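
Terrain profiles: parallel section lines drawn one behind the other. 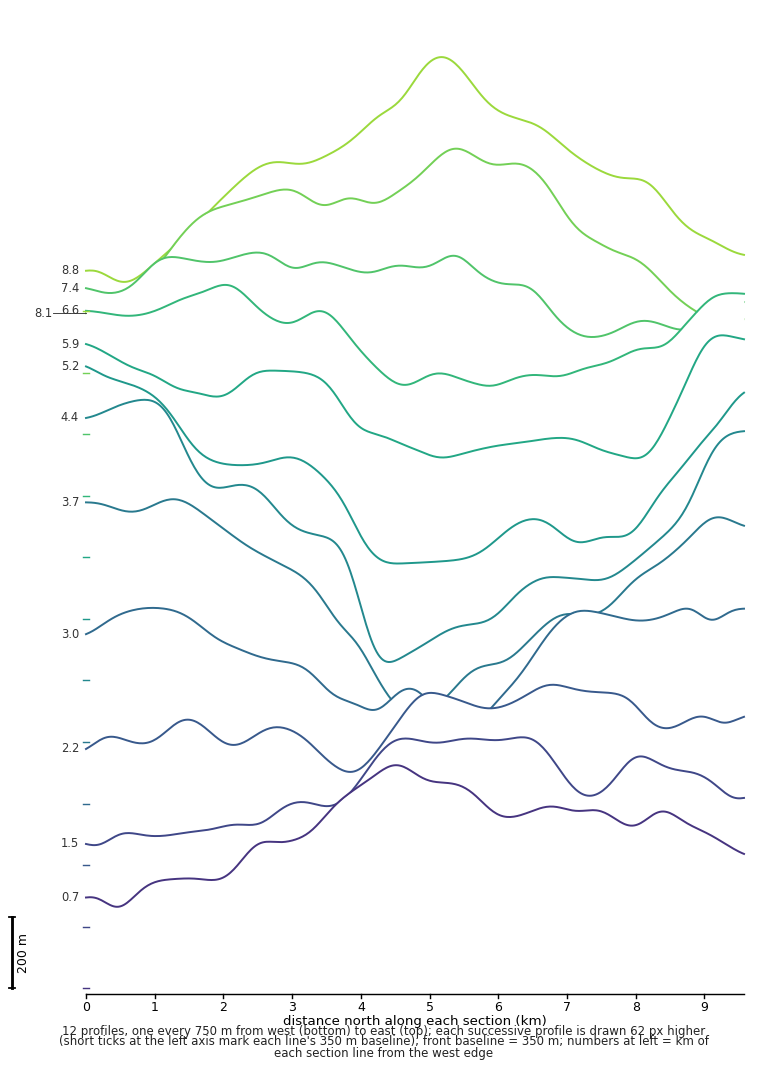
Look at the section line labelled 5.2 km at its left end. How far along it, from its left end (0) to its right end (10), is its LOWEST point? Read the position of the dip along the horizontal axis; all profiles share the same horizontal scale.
5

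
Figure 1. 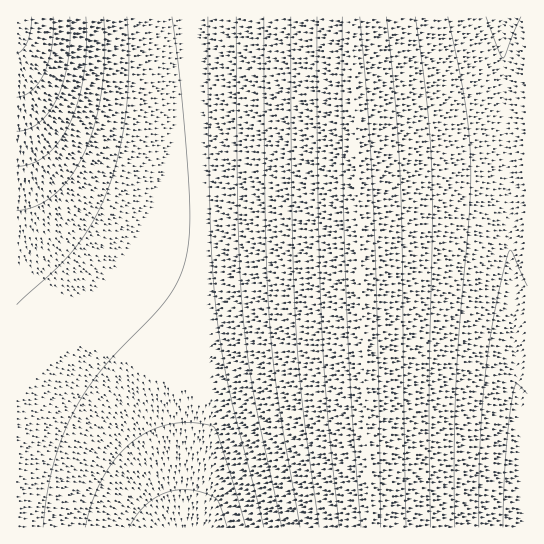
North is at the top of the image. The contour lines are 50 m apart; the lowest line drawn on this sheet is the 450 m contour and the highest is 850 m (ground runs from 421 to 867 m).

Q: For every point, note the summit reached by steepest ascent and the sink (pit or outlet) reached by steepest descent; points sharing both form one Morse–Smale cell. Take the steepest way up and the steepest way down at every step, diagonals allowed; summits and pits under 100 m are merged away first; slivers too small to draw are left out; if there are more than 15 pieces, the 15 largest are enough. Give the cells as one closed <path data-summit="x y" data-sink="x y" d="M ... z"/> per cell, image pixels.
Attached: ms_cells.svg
<path data-summit="17 17" data-sink="186 527" d="M197 16l-181 1 1 511 171-1 4-45 12-65 4-40-4-204-5-152z"/><path data-summit="361 278" data-sink="527 527" d="M527 16l-176 1 17 472 3 39 157-1z"/><path data-summit="361 278" data-sink="186 527" d="M350 16l-153 1 10 244 1 116-4 40-12 65-3 46 182-1-19-500z"/>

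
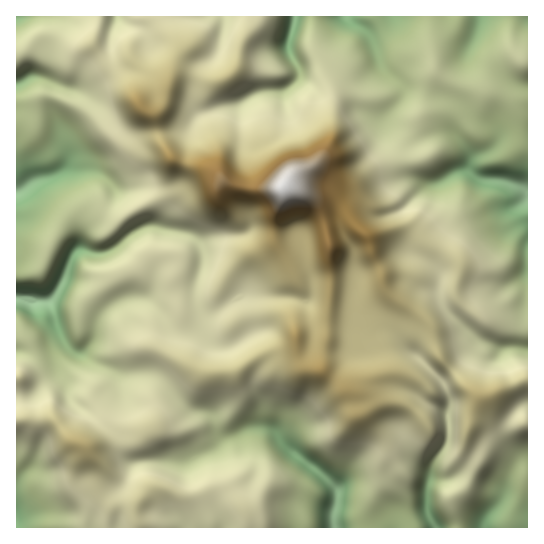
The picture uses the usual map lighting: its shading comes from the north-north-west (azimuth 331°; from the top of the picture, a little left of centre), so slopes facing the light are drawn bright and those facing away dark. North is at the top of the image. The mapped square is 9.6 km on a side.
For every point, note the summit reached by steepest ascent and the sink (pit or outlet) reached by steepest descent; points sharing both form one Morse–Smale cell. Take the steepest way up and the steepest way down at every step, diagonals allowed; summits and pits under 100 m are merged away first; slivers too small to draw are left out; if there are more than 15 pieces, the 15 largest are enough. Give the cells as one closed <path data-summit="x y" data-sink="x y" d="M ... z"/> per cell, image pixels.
<path data-summit="283 187" data-sink="527 193" d="M514 56l-11 4-11 9-9 22-34-8-10-6-5-6-19 58-15 29-6 5-21 6-16 11-11 4-15-1-22-12-8 1-13 9-5 8-2 14-5 11-3 24 28 51 0 10-6 18 0 14 2 22 8 14 16 2 0-16 6-18 0-16 4-25-2-52-6-28-13-18 13 8 16 4 29 30 4 16 9 19 4 17 5 6 29 19 10 10 8 29 29 33 13 9 7 0 42-17 0-317-6-1z"/><path data-summit="283 187" data-sink="29 299" d="M201 167l-10 1-17 21-35 18-17 12-8-2-15-8-13 0-13 6-10 10-11 17-9 25-10 6-17 2 0 75 15 1 8-3 8-4 8-7 3-8 11 19 14 7 8 6 28 14 31 0 16 10 23-20 13 7 31 0 28-17 32-7 3-3-1-28 6-18 0-10-28-51 2-19 6-16 2-14-28 0-18-2-15-6-4-6z"/><path data-summit="283 187" data-sink="334 527" d="M314 199l-2 0 7 7 6 17 4 19 2 27 0 25-4 25 0 16-6 18 0 16-16-2-6-10-2-11-2-1-2 3-32 7-28 17-31 0-13-7-7 4-15 17 22 22 22 7 8 18 6 6 26-11 18 0 5 3 19 21 29 21 13 13 2 7-5 22 1 12 33 1 1-19 14-27 6-36-7-15-17-18-3 0 13-10 21-2 17 7 12 10 6 9 40-2 10-30-13-8-26-29-7-15-4-18-10-10-31-21-5-9-2-12-9-19-4-16-29-30-16-4z"/><path data-summit="283 187" data-sink="294 17" d="M313 16l-60 0-2 11-7 10-5 13-3 17-9 10-6 3-15 0-27-5-5 1-5 5-8 25-9 8 4 7 4 20 11 18 39 10 9 6 3 6 15 6 42 2 6-2 9-12 20-10 7-7 11-21-1-39-12-36-7-13z"/><path data-summit="82 445" data-sink="334 527" d="M166 385l-10 12-1 24-4 8-18 11-39 8-9-1 14 20-2 19 4 8 10 10 26-1 13-15 17 1 15 7 13-1 18-7 12 0 20 21 2 19 86-1-1-12 5-22-2-7-13-13-29-21-19-21-5-3-18 0-26 11-6-6-8-18-22-7z"/><path data-summit="283 187" data-sink="17 191" d="M53 96l-13 1-5 22-19 2 1 154 16-2 10-6 9-25 11-17 10-10 13-6 13 0 15 8 8 2 17-12 35-18 17-21 8-2-28-7-6-10-8-6-16 4-10-2-14-9-26-24z"/><path data-summit="283 187" data-sink="345 17" d="M430 16l-117 1-1 32 7 13 12 36 1 39-11 21-16 13 8 1 18 11 15 1 11-4 16-11 18-5 9-6 15-29 1-8 7-12 5-23 5-9z"/><path data-summit="283 187" data-sink="29 299" d="M147 16l-48 0-4 21-5 8-15 2-18-8-18-2-13 14-9 2-1 66 19 0 5-22 13-1 38 16 26 24 14 9 10 2 12-4 8 1-5-23-4-7 9-8 3-5 7-31 9-17 0-4-11-13-18-13z"/><path data-summit="82 445" data-sink="29 299" d="M58 329l-2 6-9 9-16 7-15 0 0 67 35 1 22 22 16 7 44-8 18-11 4-8 0-20 10-16-15-10-31 0-28-14-8-6-14-7z"/><path data-summit="283 187" data-sink="435 527" d="M394 401l-21 2-13 10 3 0 17 18 7 15-6 36-14 27-2 16 2 3 90 0 0-7-5-24 13-10 14-28-2-9-10-12 2-12-40 1-6-9-12-10z"/><path data-summit="82 445" data-sink="17 518" d="M51 419l-35 0 0 108 121 1-2-18 2-7-26 1-10-10-4-8 2-19-6-10-11-13-9-3z"/><path data-summit="283 187" data-sink="483 527" d="M490 396l-11 1-12 37 1 7 11 12 0 6-14 28-13 10 5 30 70 1 1-105-15-4-15-12z"/><path data-summit="283 187" data-sink="294 17" d="M527 16l-96 0 0 35 4 22 8 7 12 5 28 6 5-14 7-12 18-9 9 5 6 0z"/><path data-summit="283 187" data-sink="527 193" d="M251 16l-102 0-1 3 21 17 11 13 0 4-9 17-2 9 10-4 27 5 15 0 6-3 9-10 5-25 10-15z"/><path data-summit="82 445" data-sink="29 299" d="M225 488l-12 0-23 8-8 0-20-8-12 0-14 17-1 9 2 13 109 1-1-19z"/>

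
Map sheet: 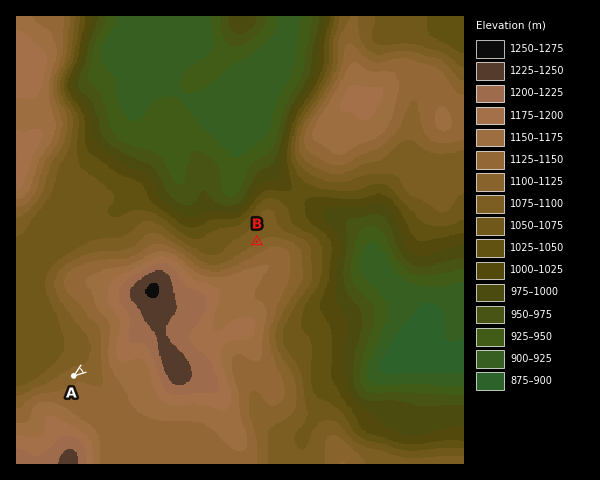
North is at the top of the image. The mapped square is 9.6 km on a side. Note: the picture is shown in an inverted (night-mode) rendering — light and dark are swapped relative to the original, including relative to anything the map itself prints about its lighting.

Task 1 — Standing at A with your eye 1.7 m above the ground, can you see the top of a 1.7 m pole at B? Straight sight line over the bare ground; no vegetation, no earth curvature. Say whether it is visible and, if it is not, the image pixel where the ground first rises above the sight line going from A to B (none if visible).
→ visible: false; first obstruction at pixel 97 359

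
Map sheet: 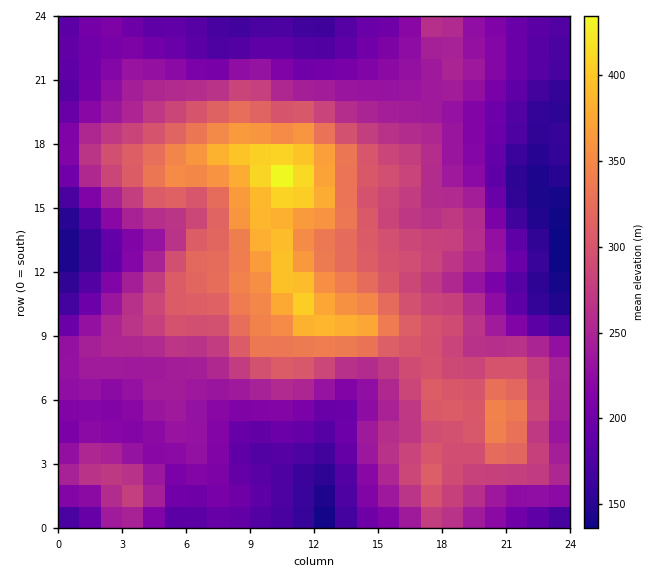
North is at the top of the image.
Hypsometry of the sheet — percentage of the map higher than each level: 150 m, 97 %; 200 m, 78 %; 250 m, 47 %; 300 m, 23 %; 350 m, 8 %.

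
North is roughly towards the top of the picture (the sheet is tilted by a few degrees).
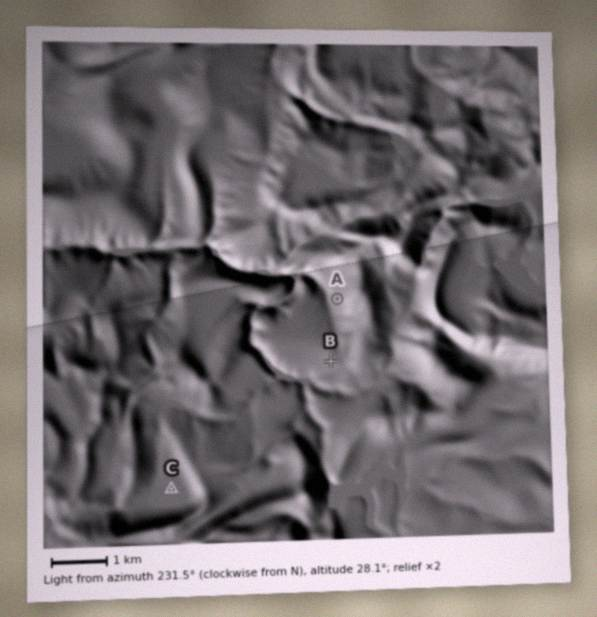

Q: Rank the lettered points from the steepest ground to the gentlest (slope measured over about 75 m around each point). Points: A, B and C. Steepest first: A B C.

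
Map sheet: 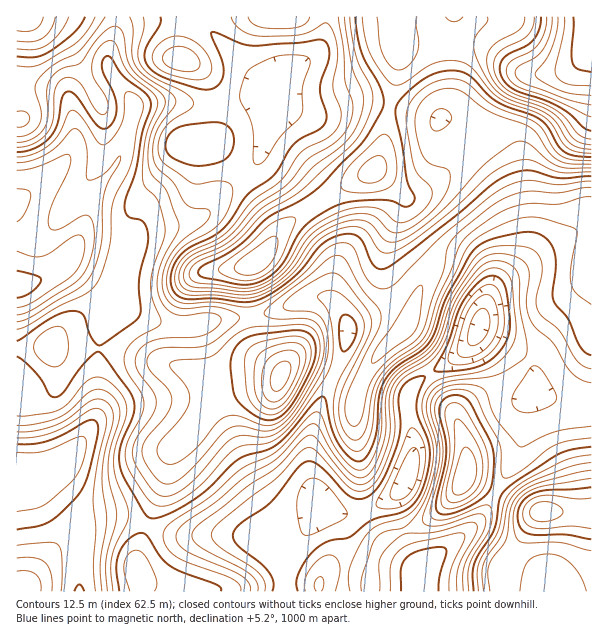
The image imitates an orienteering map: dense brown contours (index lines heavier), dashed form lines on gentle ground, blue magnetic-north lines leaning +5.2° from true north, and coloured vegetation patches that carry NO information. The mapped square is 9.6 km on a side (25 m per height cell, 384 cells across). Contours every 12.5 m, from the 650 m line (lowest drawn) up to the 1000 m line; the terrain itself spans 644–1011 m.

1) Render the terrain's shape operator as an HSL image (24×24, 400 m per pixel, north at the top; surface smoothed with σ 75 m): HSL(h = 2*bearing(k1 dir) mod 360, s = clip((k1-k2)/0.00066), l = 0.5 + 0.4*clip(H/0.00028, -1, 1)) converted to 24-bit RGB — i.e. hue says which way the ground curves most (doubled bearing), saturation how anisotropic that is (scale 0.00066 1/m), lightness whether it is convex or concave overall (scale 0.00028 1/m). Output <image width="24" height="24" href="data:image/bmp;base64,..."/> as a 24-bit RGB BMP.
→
<image width="24" height="24" href="data:image/bmp;base64,Qk32BgAAAAAAADYAAAAoAAAAGAAAABgAAAABABgAAAAAAMAGAAATCwAAEwsAAAAAAAAAAAAAuq25qoGgLSlyRD+G1deehK+ReJS1iZ7FpbXVw7TcjkDVIDKx5NrKNTSRx8mUpJl1REhyQ06GT0Kg2NGowsCMX2N1cXF5iYRznYB7smmCPzt9N2CP2dy9prWMWIpwaolZhIZOeko7f0FRQHh1m7hzh1GzvnF7v2xeWVpCJF03HHmA1am55IeOeFVKZGhKiYJShHx0oW+FhVeWPG53s8Bey3pBd2s0X2gxbG87a2hQeoVxa5aCS4NnimNdWZur3bDn4nD0zVw7AzAMDjgZ8Ulc1Hd2Xaeeb5qqeXtugG6Eo2eiclWDlIJXwWlStZB0aYdmXoVjWHtpX4xicIlsVFVmf1A5UJsQEmIiZhij/8zo4puWADs1P7Dc6N3uw7zudnPSdXtgWXpiZlSBqk6ioXBzqKOJwa6jl4yeeH6OZnN6aYxVU3lYWThemztL3+2bGHBJBiEtylt5+tjRPbvYAFdLosNZvlx4n3iieIFAUH0/L1pdYUiYxqS1p7Stt5qYp4mHe3CGj1uHsq1hOXZiOiFhu5h16/XRUoWZAxcwJ2k5//3MyIqkHD9cK24rgphSiZN2mKVudplOGls9HFparLOKtpqct4umxJKjnGCZh0N93bFuJo1QCRhJ1tSm5PDHYXWyCQAzLpdY5f/MqWqkW0OOW4aHZJBadoNYrJbN0ajJWIepEjs9S4oylqFKkYZdr391tV6yjTq98tjQgdRuAB8zwNmd9vjPL1Z9CgA9we7q5/LXf05yZVRocHZqfH9hfn1UelppuZ2Bt3KvMjaOW5KEh5lgcJNegZ5zdWeOWEid6dTR9dnWACs+IaGv/9/MUD8dATItNu1u2aa821bQmmeacHV7gGNtknNZbl2OpLiOfXKeSFGoZn22qLLGmbXJgIm4h1irXHynoci59dbbVFTXACIz+7fA/46+Hn4+ADwHDUAVnkKD0nedkmeDgFd/r4h7dmnTz7fAeG6WXnCNU5mWdKhsmIxUdHVMZVmRhLetcbSo0q6z6qzIBQwuUY839rjP9Nfrds6uBjIwGjIztFREtF5TX2Z4qLSWR1CAzZWtxX2zf22IY3VodTs+qVIUQUkNIysIT2UAJVADSW4g2k02XhVkO3o4fbVO4rup3q6XGCs8DRomgllUwKmYepKZeKNvN1IqQn41uF2EvW6KcWmDUyyQ8ojP55nDZUS/19Z1YbsgBTIIP2AjYzp1j6qAW6xZr6xr86mhYj6ECR4qO4xxorGKo4KXmYaCfIxkNH80LVFDvX9xnHt1JUx9daHb49b12cz/6NP49NfwZZLIJW99OVV4qJiBt7FoQn9M0p+N1Hi6HCFjL4FaTZBLg41vnqCQjnumq3x8J1ZZjaBXrJ13QmdvHpA0VaAvikp9yHOa873H4IisRDpgI0c9UnlM0pd5d5xJVoc5rk1QYkWbVqGnVod7X5RjdZhtZGWCu4WcUVifRYWPt6KEWV1xiJBXToAtIUgoXo5SzqSo9KXa5X3kTEqeMnFfmrd50Ky0a4ecaIRyY3uHaHiCZ3h7aJZhYXxdW3hmaI2PuYKaOnyLuoCckFiAjY9moaV2QHNgLpZLWYpRsmN93IjH2nvhkn26TcGKkr3Bv4vOqX2zamqLY214dWVzlopPWF46YoYuLnFBnG1ieKVWLElv1VqIlKZwlqF4aZJ4RpBiQGFRbYFbdnifsn7G3Lvcqsm1S4yOlluStnqeq3OrdmWRcU6Lw0tdglRBp8WIJp5oLVVgy7FrEDRKtXTC283PlJe3l5isaIOSSm17XJx6X4x0YF96vYB417uaUlqBVlN7noaUp36rkmuqXTeRyGK43LfT6eHqeYfGHRVV1t+eFmCGLpuWz76ao3J+oYF9lW+SX219XX5camVNSVpCnpxa4MSFd09cTlpkg3hfgUc+aDMgNCMaW4U+tcuTwbF2oz1uKiN8yevEXBpoKjAPhpIOlJQpdJtKfnhpcnF7aWh8g2SMaoZ4YHlP3q1bi3BPQlVJZUhLiyRbxkdkZ6O8b86uarRssJo8fk48NrRmZZ83fgd2uYjHlNG4kty6aK22bWR9cHxtX3l6WWuJqlqbj19qxsKMt4icalePQ017OlbM2eTyvcHxqJjUno+1pad3d6OHbLRiHzBJLGGlrtbZxdnhs5jHizp7iktKfHJHY3I+MFxCYj5uvLqSn7ydpYmphmqvXnm1OcnPcbuUmUyfu2uLrpCKsLa/kZSzqo6yQUidLHR7d6ZJnKo8gU9AlkqVr366rJXLoKzPNXzHLj2IwM2alaR4iXdxfnWGeomJWIJiUWQ/PzQ4rYJRva59"/>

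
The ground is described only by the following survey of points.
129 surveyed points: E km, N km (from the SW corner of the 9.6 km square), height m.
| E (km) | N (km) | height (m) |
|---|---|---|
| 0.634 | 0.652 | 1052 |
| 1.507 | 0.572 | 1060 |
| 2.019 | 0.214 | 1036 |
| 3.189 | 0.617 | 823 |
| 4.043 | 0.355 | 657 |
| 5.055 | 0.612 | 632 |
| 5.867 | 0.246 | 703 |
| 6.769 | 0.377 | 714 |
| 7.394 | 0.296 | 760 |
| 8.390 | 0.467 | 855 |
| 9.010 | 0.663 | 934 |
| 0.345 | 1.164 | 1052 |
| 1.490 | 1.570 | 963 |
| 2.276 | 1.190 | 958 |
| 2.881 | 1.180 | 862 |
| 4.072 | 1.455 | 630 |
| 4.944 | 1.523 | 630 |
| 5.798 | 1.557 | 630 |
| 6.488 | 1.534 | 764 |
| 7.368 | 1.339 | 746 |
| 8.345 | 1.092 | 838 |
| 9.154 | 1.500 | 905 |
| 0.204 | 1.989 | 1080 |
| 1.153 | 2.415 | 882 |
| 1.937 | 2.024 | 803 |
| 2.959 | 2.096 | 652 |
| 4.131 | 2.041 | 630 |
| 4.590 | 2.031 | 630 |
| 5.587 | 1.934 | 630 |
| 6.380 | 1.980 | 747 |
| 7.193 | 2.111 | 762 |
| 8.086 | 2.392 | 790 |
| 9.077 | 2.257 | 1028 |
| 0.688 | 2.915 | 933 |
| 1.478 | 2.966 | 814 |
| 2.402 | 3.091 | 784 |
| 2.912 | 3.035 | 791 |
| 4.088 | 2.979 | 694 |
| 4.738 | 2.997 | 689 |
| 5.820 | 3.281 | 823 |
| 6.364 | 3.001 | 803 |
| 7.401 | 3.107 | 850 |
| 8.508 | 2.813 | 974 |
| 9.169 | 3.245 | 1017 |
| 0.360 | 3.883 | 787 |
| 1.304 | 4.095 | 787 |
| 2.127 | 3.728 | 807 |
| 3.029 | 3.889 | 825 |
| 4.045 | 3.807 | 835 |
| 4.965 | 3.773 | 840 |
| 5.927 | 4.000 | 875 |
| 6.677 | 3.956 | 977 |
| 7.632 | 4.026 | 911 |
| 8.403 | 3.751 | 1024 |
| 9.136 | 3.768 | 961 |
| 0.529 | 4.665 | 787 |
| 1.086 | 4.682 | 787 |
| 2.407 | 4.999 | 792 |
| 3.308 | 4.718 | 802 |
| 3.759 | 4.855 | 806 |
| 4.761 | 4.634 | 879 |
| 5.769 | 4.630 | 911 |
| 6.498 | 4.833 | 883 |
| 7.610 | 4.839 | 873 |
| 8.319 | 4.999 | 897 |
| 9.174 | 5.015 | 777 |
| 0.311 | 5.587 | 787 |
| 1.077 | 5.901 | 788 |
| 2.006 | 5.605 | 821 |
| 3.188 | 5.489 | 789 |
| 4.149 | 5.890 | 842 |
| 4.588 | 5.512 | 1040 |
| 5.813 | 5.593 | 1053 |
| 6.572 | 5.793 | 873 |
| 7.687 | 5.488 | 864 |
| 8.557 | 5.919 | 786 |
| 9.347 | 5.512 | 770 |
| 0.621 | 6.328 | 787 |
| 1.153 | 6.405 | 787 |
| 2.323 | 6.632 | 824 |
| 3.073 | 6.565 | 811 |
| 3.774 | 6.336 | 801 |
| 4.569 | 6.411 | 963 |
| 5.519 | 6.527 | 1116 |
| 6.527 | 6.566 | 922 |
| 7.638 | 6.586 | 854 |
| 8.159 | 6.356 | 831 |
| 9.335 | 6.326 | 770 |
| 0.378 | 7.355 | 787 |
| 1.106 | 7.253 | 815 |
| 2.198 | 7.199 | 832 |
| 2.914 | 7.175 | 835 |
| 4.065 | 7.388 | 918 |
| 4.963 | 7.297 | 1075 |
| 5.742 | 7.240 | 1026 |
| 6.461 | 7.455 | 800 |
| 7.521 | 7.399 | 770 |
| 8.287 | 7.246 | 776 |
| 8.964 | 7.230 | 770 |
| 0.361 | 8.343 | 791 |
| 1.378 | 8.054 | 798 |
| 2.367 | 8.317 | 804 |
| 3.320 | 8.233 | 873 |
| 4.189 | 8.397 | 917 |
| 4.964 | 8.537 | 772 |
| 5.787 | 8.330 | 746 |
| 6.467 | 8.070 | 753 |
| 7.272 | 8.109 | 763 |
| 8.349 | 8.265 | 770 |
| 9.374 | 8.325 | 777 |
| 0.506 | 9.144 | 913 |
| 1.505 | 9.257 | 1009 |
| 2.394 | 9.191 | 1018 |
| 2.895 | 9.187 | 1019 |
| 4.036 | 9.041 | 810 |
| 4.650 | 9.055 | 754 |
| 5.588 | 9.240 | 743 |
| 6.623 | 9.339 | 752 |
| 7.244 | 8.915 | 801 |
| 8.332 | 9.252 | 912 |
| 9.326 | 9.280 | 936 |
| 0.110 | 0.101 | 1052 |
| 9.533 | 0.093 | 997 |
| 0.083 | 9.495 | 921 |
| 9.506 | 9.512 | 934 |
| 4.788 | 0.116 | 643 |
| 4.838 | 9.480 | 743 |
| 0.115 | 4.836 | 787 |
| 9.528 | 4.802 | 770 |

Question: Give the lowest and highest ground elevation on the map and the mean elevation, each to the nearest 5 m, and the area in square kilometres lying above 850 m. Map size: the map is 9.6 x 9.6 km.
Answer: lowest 620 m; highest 1125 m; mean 840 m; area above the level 35.7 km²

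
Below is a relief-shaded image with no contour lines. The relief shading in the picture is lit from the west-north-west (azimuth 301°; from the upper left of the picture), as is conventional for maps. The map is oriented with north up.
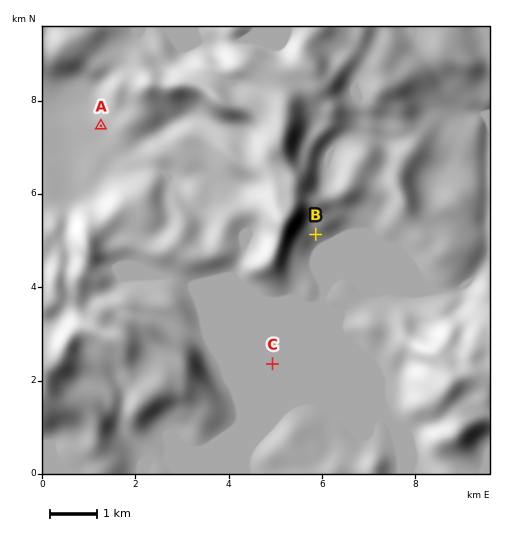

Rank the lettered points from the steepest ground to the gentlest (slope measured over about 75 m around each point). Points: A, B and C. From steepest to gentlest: B A C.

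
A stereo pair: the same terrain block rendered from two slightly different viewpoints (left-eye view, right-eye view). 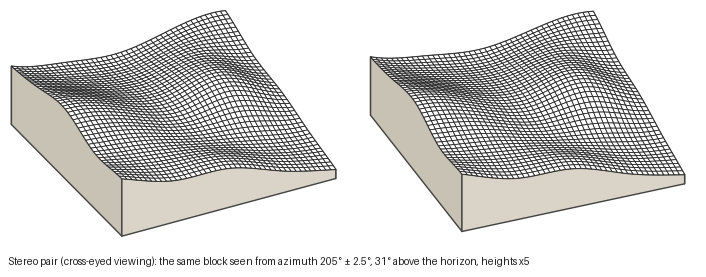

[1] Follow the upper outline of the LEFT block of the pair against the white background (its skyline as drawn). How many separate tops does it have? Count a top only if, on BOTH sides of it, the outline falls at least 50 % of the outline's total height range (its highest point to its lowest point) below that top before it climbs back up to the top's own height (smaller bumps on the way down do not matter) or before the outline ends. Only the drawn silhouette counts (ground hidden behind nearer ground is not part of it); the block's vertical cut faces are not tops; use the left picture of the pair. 0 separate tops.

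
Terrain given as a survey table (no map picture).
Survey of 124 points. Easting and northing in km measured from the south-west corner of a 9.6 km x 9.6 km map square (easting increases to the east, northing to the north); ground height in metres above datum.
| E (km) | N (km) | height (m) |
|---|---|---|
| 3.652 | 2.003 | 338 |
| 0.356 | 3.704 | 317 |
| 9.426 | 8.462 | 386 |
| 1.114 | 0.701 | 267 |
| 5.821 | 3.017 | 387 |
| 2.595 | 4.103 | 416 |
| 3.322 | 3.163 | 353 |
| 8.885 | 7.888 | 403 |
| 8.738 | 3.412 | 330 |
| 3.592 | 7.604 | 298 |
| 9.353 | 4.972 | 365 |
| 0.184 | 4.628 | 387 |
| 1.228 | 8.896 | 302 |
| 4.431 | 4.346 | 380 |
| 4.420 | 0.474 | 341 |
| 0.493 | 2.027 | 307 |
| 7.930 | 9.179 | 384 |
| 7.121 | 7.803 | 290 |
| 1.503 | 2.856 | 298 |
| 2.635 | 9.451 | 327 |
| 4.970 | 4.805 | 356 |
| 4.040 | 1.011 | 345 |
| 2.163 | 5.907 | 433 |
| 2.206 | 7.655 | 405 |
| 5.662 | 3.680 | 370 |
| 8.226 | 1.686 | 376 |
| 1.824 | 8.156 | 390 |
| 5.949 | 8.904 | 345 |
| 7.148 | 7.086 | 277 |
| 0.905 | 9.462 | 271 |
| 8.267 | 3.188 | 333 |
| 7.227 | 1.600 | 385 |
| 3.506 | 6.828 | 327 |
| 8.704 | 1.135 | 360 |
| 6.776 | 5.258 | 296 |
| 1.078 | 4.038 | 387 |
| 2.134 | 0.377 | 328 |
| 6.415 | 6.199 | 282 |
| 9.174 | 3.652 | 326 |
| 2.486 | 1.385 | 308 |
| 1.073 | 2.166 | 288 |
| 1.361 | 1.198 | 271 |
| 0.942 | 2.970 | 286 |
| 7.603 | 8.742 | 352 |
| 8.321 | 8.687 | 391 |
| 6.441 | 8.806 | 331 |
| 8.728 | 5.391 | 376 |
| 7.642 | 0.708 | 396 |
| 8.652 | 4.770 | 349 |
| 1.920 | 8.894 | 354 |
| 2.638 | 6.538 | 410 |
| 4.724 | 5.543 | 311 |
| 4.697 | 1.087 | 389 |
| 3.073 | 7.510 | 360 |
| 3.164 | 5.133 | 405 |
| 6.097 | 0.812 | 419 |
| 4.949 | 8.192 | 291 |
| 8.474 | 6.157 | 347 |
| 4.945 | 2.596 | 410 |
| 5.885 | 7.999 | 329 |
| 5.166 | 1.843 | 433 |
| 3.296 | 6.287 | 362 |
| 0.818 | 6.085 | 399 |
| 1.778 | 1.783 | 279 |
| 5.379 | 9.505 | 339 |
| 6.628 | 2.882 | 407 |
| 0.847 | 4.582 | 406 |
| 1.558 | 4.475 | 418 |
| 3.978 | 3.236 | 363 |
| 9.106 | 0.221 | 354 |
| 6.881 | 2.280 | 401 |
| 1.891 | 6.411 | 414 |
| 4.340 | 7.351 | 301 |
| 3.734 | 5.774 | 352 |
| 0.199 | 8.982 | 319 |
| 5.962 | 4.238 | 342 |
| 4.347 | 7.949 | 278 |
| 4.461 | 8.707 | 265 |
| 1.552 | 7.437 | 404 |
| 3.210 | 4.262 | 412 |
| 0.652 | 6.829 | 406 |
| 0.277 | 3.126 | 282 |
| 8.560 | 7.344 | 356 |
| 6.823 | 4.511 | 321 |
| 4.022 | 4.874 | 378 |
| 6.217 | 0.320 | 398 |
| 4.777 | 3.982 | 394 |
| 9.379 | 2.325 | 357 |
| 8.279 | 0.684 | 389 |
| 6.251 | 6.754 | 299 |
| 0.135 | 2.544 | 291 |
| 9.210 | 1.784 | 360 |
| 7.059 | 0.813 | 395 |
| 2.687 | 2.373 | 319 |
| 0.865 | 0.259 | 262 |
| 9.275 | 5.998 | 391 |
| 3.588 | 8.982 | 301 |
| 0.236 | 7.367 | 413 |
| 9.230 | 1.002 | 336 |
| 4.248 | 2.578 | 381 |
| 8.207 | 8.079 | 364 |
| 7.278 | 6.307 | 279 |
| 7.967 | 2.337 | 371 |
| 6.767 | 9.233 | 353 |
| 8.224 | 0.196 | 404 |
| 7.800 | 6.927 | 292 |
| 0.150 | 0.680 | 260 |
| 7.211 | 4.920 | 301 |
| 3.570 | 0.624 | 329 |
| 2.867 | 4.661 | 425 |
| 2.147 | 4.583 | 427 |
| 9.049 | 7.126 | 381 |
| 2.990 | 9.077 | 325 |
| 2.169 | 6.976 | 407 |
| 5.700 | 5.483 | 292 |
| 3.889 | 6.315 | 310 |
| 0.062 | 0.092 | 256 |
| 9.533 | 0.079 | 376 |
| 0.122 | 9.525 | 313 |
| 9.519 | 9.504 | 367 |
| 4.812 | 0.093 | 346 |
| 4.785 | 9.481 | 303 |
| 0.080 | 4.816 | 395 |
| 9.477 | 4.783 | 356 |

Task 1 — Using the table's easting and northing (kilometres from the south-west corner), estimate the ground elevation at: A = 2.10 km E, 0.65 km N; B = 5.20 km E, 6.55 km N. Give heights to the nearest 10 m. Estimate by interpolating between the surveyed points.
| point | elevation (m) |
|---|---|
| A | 320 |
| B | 290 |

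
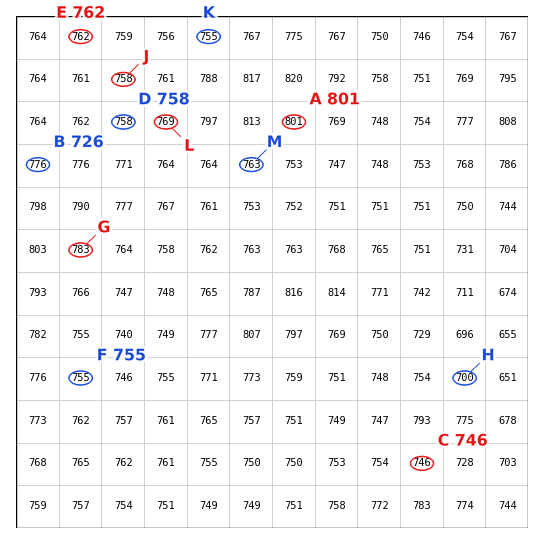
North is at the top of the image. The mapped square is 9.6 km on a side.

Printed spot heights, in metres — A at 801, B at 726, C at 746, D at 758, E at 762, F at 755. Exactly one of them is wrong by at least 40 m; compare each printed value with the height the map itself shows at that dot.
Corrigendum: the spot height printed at B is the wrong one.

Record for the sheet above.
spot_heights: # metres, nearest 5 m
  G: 785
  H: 700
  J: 760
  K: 755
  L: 770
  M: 765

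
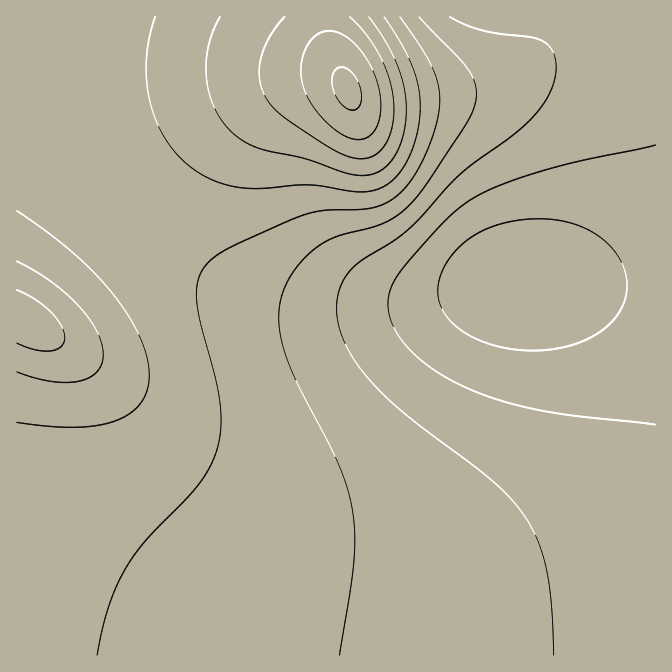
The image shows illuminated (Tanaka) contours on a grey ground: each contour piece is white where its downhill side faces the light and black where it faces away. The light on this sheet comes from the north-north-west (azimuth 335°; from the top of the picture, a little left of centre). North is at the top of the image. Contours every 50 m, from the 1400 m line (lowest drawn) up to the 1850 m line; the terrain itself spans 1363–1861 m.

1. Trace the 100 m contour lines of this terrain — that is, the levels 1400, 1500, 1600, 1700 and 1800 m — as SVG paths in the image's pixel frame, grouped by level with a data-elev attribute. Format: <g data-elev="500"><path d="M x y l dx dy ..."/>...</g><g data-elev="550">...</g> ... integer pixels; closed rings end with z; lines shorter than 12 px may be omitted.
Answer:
<g data-elev="1400"><path d="M522 350l-24-3-20-7-17-10-13-11-8-14-2-13 2-15 7-15 11-14 16-12 18-9 20-6 23-2 22 1 20 5 18 8 10 8 9 9 6 10 5 10 2 12 0 10-3 10-5 10-14 16-24 14-27 7z"/></g><g data-elev="1500"><path d="M554 655l-2-48-5-35-8-28-13-26-14-18-19-18-83-64-33-30-15-17-12-18-8-16-4-17-1-13 1-14 5-11 7-12 12-10 28-17 15-11 15-14 40-44 65-49 16-18 11-20 4-14 0-13-4-10-7-7-13-6-50-7-17-5-15-8"/></g><g data-elev="1600"><path d="M97 655l12-48 7-20 10-19 20-28 53-55 11-18 7-19 4-23-1-25-5-25-15-53-3-22 1-18 5-14 10-10 15-10 72-32 24-6 43-1 18-6 11-6 10-10 9-13 9-16 8-21 6-19 2-15-1-15-4-15-7-15-28-41"/></g><g data-elev="1700"><path d="M17 372l33 9 15 2 13-2 10-3 9-6 4-7 2-10-1-12-5-11-8-14-11-12-28-25-33-20"/><path d="M220 17l-7 13-4 15-3 15 0 15 2 15 5 13 6 12 8 12 15 13 16 8 44 10 43 15 17 3 8-1 8-3 7-5 7-7 10-20 4-25-1-25-7-23-12-25-17-25"/></g><g data-elev="1800"><path d="M351 138l9 2 7-2 5-5 5-6 4-19-3-23-10-23-13-18-8-7-9-4-8-2-6 1-12 6-8 14-3 16 2 17 6 15 12 17 16 14z"/></g>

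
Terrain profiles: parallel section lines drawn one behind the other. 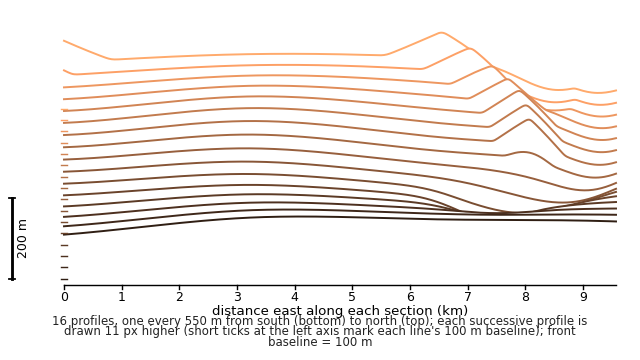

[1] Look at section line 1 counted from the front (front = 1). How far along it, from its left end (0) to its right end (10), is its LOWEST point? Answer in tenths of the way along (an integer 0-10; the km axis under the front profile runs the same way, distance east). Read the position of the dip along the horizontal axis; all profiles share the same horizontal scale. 0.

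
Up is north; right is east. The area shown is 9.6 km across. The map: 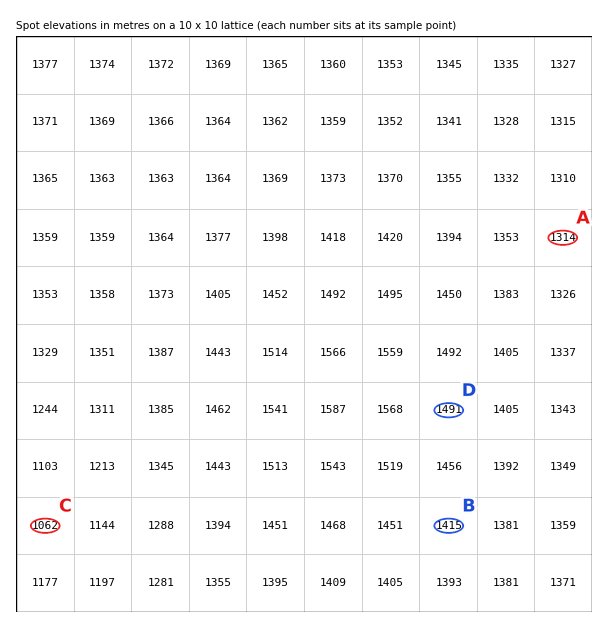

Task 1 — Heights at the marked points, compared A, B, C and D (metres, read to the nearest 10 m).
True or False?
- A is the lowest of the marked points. False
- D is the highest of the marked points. True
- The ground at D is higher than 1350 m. True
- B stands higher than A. True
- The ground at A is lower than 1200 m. False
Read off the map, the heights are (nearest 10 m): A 1310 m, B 1420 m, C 1060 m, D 1490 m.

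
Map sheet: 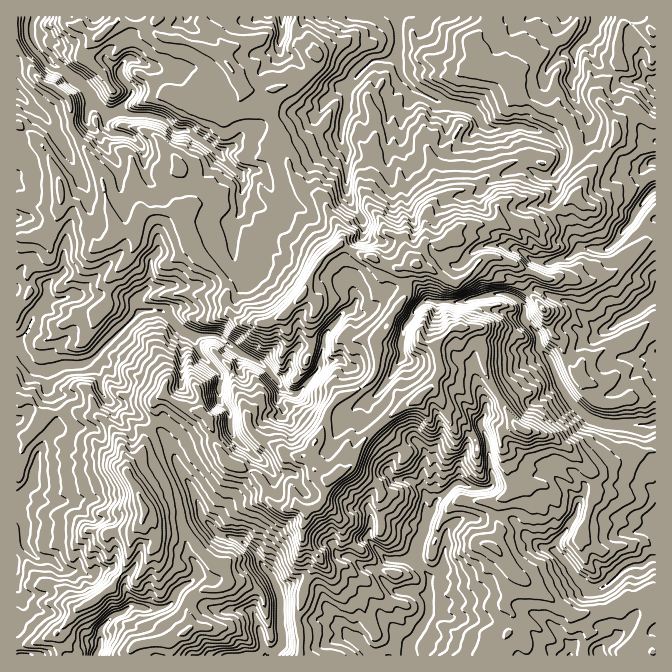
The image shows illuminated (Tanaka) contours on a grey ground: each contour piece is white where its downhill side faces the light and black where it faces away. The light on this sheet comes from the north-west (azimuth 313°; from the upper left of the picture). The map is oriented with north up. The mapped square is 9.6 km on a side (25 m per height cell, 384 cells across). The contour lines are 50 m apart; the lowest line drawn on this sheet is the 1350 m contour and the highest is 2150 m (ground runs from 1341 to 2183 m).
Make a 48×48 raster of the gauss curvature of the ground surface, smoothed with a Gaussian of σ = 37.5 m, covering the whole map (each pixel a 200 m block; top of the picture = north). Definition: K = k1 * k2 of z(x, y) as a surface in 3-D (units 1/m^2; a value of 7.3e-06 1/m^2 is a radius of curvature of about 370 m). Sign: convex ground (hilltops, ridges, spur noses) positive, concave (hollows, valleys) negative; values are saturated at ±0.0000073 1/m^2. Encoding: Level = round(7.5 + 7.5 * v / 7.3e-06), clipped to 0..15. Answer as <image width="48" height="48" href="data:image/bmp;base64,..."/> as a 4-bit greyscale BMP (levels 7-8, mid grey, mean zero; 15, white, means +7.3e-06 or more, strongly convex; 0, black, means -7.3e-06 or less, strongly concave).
<image width="48" height="48" href="data:image/bmp;base64,Qk32BAAAAAAAAHYAAAAoAAAAMAAAADAAAAABAAQAAAAAAIAEAAATCwAAEwsAABAAAAAAAAAAAAAAABEREQAiIiIAMzMzAERERABVVVUAZmZmAHd3dwCIiIgAmZmZAKqqqgC7u7sAzMzMAN3d3QDu7u4A////ABtzmXvHiHiNVxOld4hWZ3d3eHiHd24/TYfJdqaIeJaJepyXeIqqd3h3iIh4hlhpZneDZnd3d3eYtXZ0l4aHh3eJd3d4iHd3d4a4mYipV2Z5PdeKeXdobVh3eIeHd2ZYeGaGeT0WqHSIllaLeHd3iGd4eGd3d7uJaJmGm5m7h3dnqHhRhmeXeFiIeHiHd3V3e5dqhXBFhql6Vtl2VGeA9ySneHeJdolnhjiXmKi5p3do04eJ2ciadX5Jh4dpmYmnd4iGZqZ3iFhnimePW4CNeHq4yXdaO6Z4l5d4ePB6Z2aXhod0iXkveHRYhZSYd7d5d2iHWYmIl3h3d4inY2lwd5dolUmJh0iHh3d3hsd5h4iHdbapd7a8iYWfRYd3h9d3mEl3d3lqeHd3mDaXc4hGpmYYXhh4lWZ4d7iId3i4eHh3gqdKipcuKHiK2UZ3eXZ3d3iHd2l3eId8tsd3eHuaq5ZplWeHllh3eHp4d1l4dneHhmdmh4Z3PAd49PhoeWd3d4dYeMaWd4gkWFd3x4dXf4eYBUj5R1h3iIiIeUWFOIjoiXyndYd1ipuY5FuXh5h3d5RlhnlYmXlguoGFdod3ZVaGe1bWeWqnh4mnl7woo3B/p+JbhraGecV4eBWzdod4lYdmvDqGj3+Vmq/1i3Z1l3OHVoeJiZeHh4iGd3jHZ1Z9C2oIhnxpZ4iHZpl3aImIeXZ2ZGd3eGb2lY0vcKh4Z3SneHhok5V3d2p3y4iJl2KTmIk5CraE2ImHhIioqGd4iFiKd3homGZ7t/aFR9d7dvVPnnQnCnbHd4eXd6hWVXtZGJLp52d4FeaKZkl/ZXd5i1eEp4iTqWhnh5gblYiHypsMc/SfdneJhYtup1OJileXiXiLZ3Z3gjfdeZYGh3h3h2OHN3h2WHhzeId3SHh3g2R2Z4cKxXd3eXfFiYiZmHmHeIeXp5fxateXp296eZdXh3h4i4h5l3iIeHd3ZnDFdjeIZ2eJo2inhpaIh3hoh3d3eIeHa+1tKKW4d3l7l3d7h2hnd4d3ZneHd4iHl0r2mEl6knTIZodndYZ5V4eId4eIeHd4gZCIl8h4eoh4CI9mqoiJaGh3eHh4dYd3eadYiXZqiJmaiohndniKiIeHd3eIipd3iKl4h3Z5VIZ6WIiXWHh4Z5d1l4hIhFd3d2dnl4d3h4dqd3Z3e3hYh3jUWIpq2XeHd4Vnd3Z4d4Z5iGZJanqYWFidZYhoR4eHd5p3h4hHh3iHd3iJd4dnOQw/pcVph3eHOWp4eIp/RliXhniKiJaHX5YlqZd3d3WHmZZoh7dKaLdoeXo1ZXeJ1hcMlnh4d4d2mmeolllnl4hndluIuYepV2+FeHh4d3iIdKaWZ2iIdnd3eIeGeU5yqI+pd3eIiIeGaGh7domYiHh5fHYoZifG1XKWd3iIh3h2mHiGd6d4h3iHZaiLrVh2c4lWh3d3d2aIxmeHdoeHeIh4S0Z3ZZeIc8Z3iId3d/qYl3p4aIh6h3eIaomHboZ+xqkUqGl3eIVip6hndoaYZnh4h6aZRQ=="/>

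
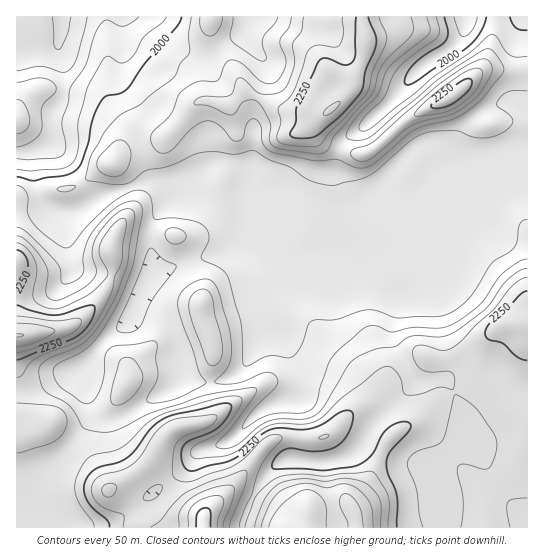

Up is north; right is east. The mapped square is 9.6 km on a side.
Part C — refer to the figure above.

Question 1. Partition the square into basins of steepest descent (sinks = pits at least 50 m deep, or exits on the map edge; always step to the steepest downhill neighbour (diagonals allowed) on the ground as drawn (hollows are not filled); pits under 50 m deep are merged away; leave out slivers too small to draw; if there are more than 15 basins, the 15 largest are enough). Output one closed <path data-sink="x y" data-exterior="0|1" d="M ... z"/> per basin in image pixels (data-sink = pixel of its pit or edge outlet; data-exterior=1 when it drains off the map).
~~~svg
<path data-sink="62 17" data-exterior="1" d="M210 16l-194 1 0 510 511 1 1-458-46 1-33 28-40 20-38 32-9 4-11-2-22-6-10-8-4-6 0-10 7-8-5 0-8-4-14 1-13-3-37-18-12-22-21-32z"/><path data-sink="466 17" data-exterior="1" d="M527 16l-164 0 0 10 4 19-4 16-15 32-33 30 1 12 13 12 33 8 19-11 32-28 44-23 22-21 7-3 41 0z"/><path data-sink="251 17" data-exterior="1" d="M362 16l-151 0 0 15 5 14 17 24 12 22 37 18 13 3 14-1 8 4 6 0 25-22 15-32 4-20z"/>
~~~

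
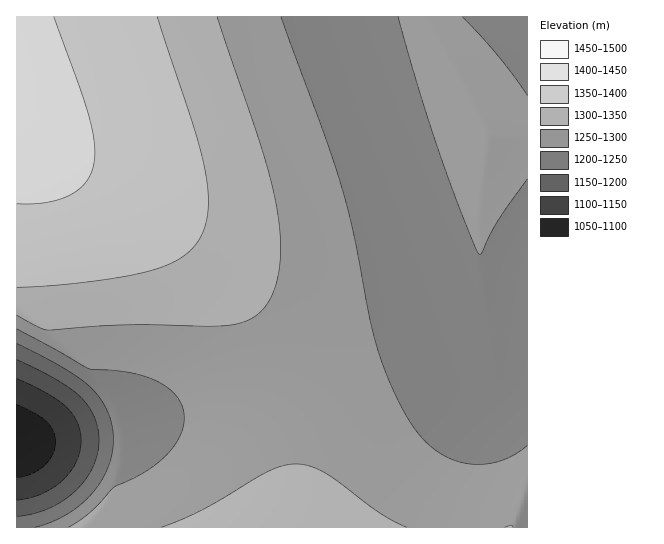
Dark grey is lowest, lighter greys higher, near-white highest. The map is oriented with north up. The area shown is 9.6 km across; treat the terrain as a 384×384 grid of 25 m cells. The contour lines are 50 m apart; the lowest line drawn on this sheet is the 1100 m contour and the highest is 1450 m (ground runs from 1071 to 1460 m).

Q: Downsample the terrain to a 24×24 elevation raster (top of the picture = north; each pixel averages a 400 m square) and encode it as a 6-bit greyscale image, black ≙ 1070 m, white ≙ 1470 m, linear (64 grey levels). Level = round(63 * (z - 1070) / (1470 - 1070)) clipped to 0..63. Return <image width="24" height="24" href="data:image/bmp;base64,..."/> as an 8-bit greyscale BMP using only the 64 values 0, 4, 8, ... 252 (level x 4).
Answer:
<image width="24" height="24" href="data:image/bmp;base64,Qk12BgAAAAAAADYEAAAoAAAAGAAAABgAAAABAAgAAAAAAEACAAATCwAAEwsAAAABAAAAAAAAAAAAAAEBAQACAgIAAwMDAAQEBAAFBQUABgYGAAcHBwAICAgACQkJAAoKCgALCwsADAwMAA0NDQAODg4ADw8PABAQEAAREREAEhISABMTEwAUFBQAFRUVABYWFgAXFxcAGBgYABkZGQAaGhoAGxsbABwcHAAdHR0AHh4eAB8fHwAgICAAISEhACIiIgAjIyMAJCQkACUlJQAmJiYAJycnACgoKAApKSkAKioqACsrKwAsLCwALS0tAC4uLgAvLy8AMDAwADExMQAyMjIAMzMzADQ0NAA1NTUANjY2ADc3NwA4ODgAOTk5ADo6OgA7OzsAPDw8AD09PQA+Pj4APz8/AEBAQABBQUEAQkJCAENDQwBEREQARUVFAEZGRgBHR0cASEhIAElJSQBKSkoAS0tLAExMTABNTU0ATk5OAE9PTwBQUFAAUVFRAFJSUgBTU1MAVFRUAFVVVQBWVlYAV1dXAFhYWABZWVkAWlpaAFtbWwBcXFwAXV1dAF5eXgBfX18AYGBgAGFhYQBiYmIAY2NjAGRkZABlZWUAZmZmAGdnZwBoaGgAaWlpAGpqagBra2sAbGxsAG1tbQBubm4Ab29vAHBwcABxcXEAcnJyAHNzcwB0dHQAdXV1AHZ2dgB3d3cAeHh4AHl5eQB6enoAe3t7AHx8fAB9fX0Afn5+AH9/fwCAgIAAgYGBAIKCggCDg4MAhISEAIWFhQCGhoYAh4eHAIiIiACJiYkAioqKAIuLiwCMjIwAjY2NAI6OjgCPj48AkJCQAJGRkQCSkpIAk5OTAJSUlACVlZUAlpaWAJeXlwCYmJgAmZmZAJqamgCbm5sAnJycAJ2dnQCenp4An5+fAKCgoAChoaEAoqKiAKOjowCkpKQApaWlAKampgCnp6cAqKioAKmpqQCqqqoAq6urAKysrACtra0Arq6uAK+vrwCwsLAAsbGxALKysgCzs7MAtLS0ALW1tQC2trYAt7e3ALi4uAC5ubkAurq6ALu7uwC8vLwAvb29AL6+vgC/v78AwMDAAMHBwQDCwsIAw8PDAMTExADFxcUAxsbGAMfHxwDIyMgAycnJAMrKygDLy8sAzMzMAM3NzQDOzs4Az8/PANDQ0ADR0dEA0tLSANPT0wDU1NQA1dXVANbW1gDX19cA2NjYANnZ2QDa2toA29vbANzc3ADd3d0A3t7eAN/f3wDg4OAA4eHhAOLi4gDj4+MA5OTkAOXl5QDm5uYA5+fnAOjo6ADp6ekA6urqAOvr6wDs7OwA7e3tAO7u7gDv7+8A8PDwAPHx8QDy8vIA8/PzAPT09AD19fUA9vb2APf39wD4+PgA+fn5APr6+gD7+/sA/Pz8AP39/QD+/v4A////AFhkfJikqKywtLS4vLy8uLi0sKyoqKisqDA8VHSUnKCkqLC0tLi4tLSwqKSgoKCgpBQgNFiAkJScoKissLS0sKyopKCYmJSYmAQQJEhwiIyUnKCorKywrKiknJiUkIyMkAQQJERwhIiQmJykqKisqKSgmJSMiIiIjBQgNFR4hIiQlJygpKiopKCclJCIhISEiCg4UHCIiIyUmJygpKikpJyYkIyIhISEiExgeJCUlJicoKCkqKikoJyUkIiEhISEiHSQoKCgoKSkqKioqKikoJiUjIiEhISIiKS0tLCwsLCwsLCwrKykoJiQjIiEhIiIiMTExMDAwLy8vLi0sKykoJiQjIiEhIiMiNTQ0NDMzMjIxMC8tLCooJiQiIiEiIyMiNzc3NzY2NTQzMTAuLConJSQiIiIiJCMiOjk5OTg4NzU0MjAuLCknJSMiIiIjJCQjOzs7Ojo5ODY1MzEuLCknJSMiIiIjJSQjPDw8Ozs6ODc1MzAuKygmJCMiIiMkJiYkPT08PDs6OTc1MzAtKiglJCIiIiMlJyclPT09PDs6ODc0Mi8sKiclIyIiIiQmKCgmPT09PDs6ODY0MS4rKSYkIyIiIyQmKSknPT08PDs5ODUzMC0rKCUkIiIiIyUnKSgmPT08Ozo5NzUyLywqJyUjIiIiJCUoKSclPT08Ozo4NjQxLispJiQiIiIjJCYoJyUkPTw8Ozk3NTMwLSooJSMiISIjJScnJiQjPTw7Ojk3NTIvLCknJCMiISIjJScmJCMiA=="/>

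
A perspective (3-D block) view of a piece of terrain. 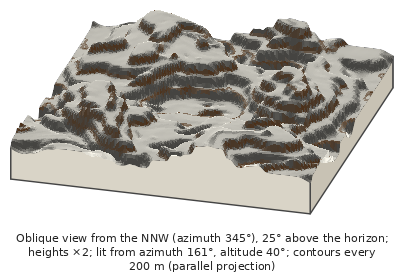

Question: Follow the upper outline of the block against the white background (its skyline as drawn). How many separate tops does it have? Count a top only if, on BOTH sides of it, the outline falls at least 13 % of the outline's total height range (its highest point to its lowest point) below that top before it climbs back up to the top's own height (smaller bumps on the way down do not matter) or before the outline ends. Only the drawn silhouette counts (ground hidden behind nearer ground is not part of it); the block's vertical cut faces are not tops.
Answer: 2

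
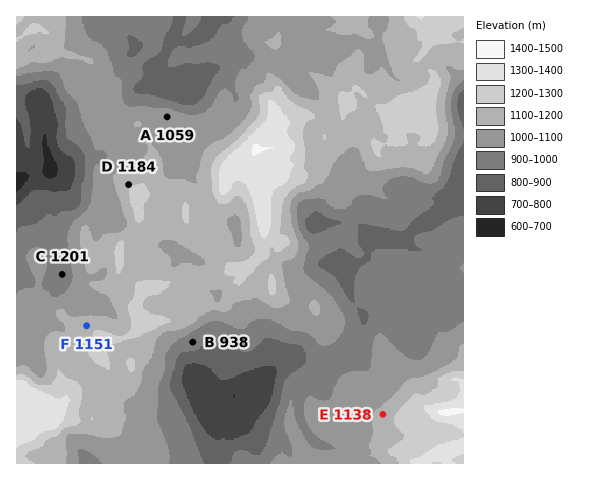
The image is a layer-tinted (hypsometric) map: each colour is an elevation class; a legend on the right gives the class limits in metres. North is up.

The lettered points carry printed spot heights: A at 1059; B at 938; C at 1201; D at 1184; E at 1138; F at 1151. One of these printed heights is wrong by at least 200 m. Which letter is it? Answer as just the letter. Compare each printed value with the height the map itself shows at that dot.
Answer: C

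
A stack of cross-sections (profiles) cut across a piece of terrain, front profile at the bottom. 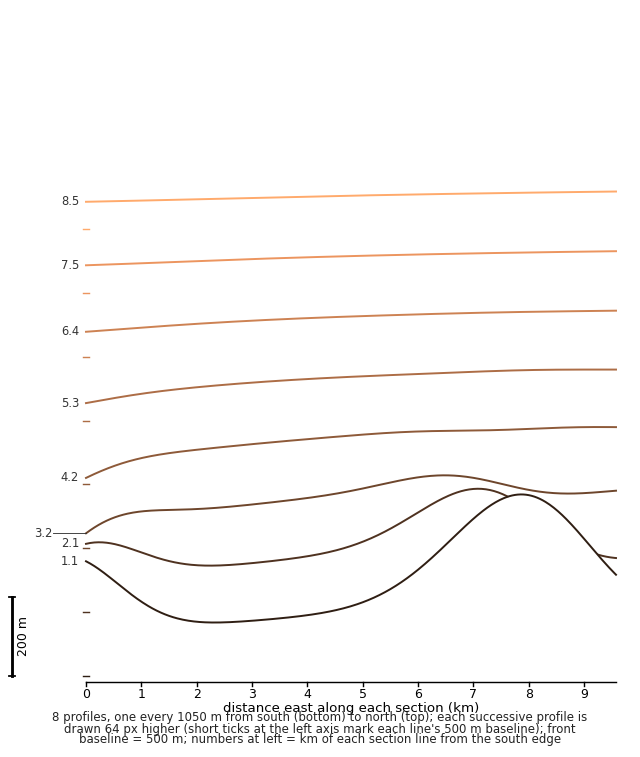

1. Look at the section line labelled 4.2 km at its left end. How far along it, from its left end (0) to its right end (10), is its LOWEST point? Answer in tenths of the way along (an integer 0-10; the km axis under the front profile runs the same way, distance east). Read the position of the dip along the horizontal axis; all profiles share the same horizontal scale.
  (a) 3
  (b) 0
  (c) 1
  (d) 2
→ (b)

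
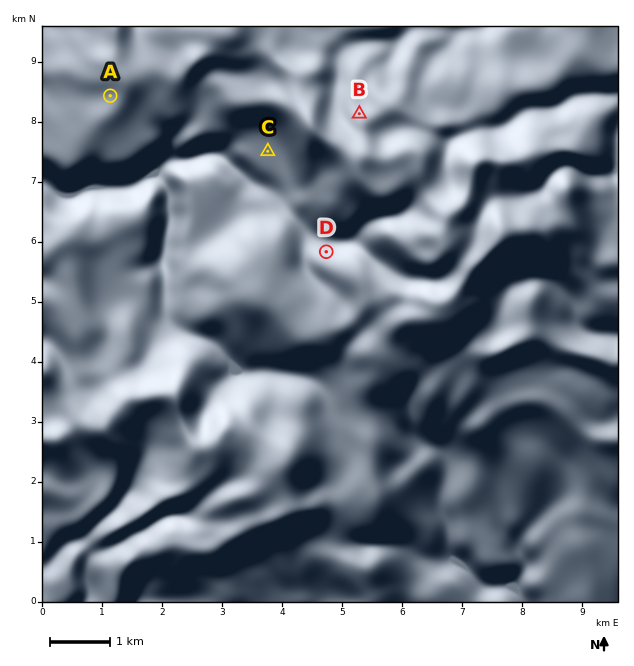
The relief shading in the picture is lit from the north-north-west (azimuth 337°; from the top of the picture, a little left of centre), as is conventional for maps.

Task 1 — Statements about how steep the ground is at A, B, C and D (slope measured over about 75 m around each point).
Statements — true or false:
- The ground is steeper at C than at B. false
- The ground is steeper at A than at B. false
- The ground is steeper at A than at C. true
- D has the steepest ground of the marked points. true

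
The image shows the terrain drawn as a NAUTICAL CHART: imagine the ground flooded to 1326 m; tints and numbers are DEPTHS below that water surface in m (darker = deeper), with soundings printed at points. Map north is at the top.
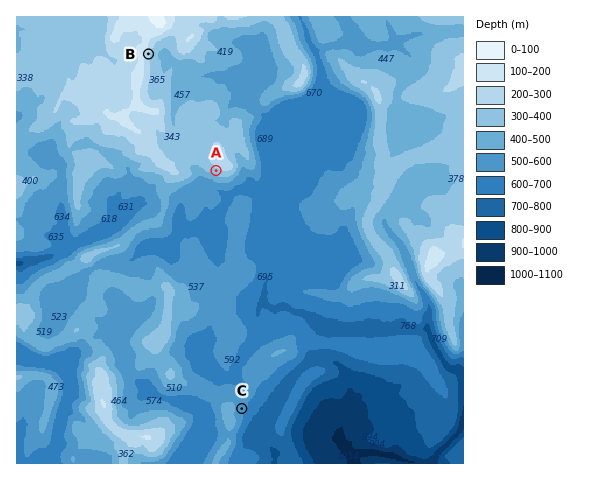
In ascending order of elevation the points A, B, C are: C A B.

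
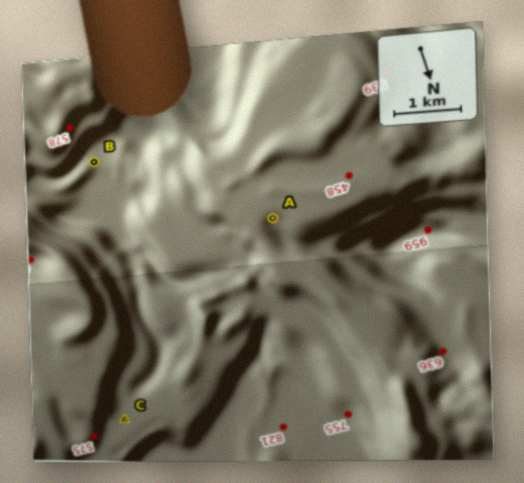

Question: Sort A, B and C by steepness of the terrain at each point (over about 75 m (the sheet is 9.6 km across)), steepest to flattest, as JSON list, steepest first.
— ["A", "B", "C"]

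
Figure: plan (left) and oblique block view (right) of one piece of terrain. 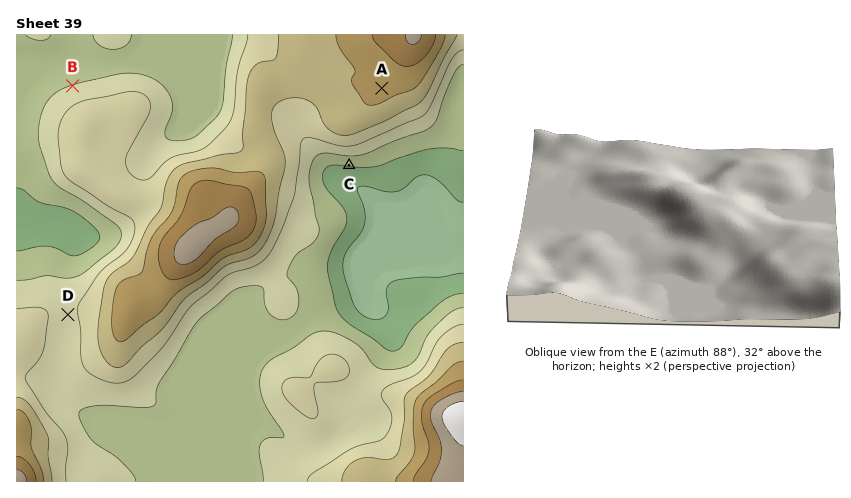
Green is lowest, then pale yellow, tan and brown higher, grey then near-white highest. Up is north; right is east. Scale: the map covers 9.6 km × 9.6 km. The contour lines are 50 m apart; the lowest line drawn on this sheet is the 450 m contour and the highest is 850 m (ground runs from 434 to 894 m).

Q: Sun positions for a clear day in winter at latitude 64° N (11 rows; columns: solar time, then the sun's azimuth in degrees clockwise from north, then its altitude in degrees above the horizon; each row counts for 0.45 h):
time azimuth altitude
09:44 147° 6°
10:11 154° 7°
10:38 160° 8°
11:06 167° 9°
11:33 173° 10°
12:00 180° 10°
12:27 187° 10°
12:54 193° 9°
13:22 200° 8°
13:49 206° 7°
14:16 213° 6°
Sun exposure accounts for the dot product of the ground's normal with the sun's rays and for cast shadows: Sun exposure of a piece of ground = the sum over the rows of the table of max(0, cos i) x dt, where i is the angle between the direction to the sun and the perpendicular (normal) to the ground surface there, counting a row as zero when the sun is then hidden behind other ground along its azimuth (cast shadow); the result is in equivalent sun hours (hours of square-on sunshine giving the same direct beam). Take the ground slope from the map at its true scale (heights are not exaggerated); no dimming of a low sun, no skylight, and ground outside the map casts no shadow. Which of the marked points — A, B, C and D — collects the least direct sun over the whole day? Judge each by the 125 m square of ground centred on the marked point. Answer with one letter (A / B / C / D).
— B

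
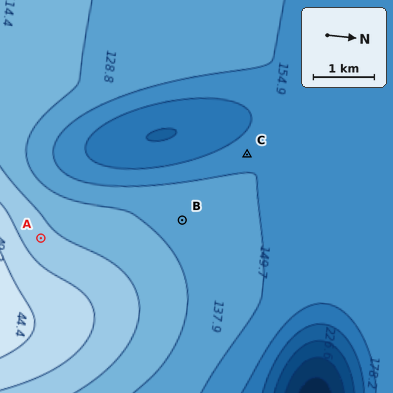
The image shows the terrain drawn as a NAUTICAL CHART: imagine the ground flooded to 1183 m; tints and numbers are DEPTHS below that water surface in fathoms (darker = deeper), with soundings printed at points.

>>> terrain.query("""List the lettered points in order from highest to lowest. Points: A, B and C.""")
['A', 'B', 'C']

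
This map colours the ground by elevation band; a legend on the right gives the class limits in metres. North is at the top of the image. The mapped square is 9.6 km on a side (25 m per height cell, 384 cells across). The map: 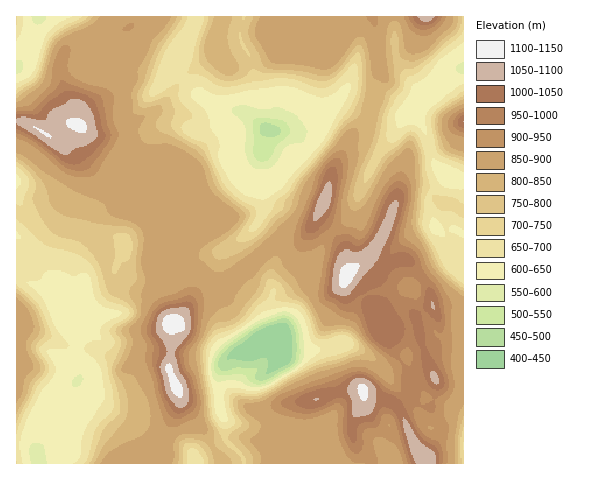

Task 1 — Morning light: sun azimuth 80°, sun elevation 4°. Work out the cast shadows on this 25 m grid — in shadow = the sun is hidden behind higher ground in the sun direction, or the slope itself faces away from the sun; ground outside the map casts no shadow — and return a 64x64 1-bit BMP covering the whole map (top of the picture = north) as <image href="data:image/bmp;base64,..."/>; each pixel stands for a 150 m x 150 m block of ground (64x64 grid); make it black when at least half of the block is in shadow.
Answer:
<image width="64" height="64" href="data:image/bmp;base64,Qk0+AgAAAAAAAD4AAAAoAAAAQAAAAEAAAAABAAEAAAAAAAACAAATCwAAEwsAAAIAAAAAAAAA////AAAAAAD/+AD79///wP/4AP/////A//wB/////4D//gD///9/gP//+B///38A///8H///fwD///4///8eIP///h///44g////H///jAD///4P/8+AMP///g///4fwf//8H///j/A///wf//+f8H///B///z/gf//8H////+D///w/////wP///B////nA///8H///+cA///wP///wwB//+A///+yQD//4D///6LAP//wf///B8B///B///8PwH//5H//+A+A//+Ef//4B4H//4B///gHg///wD//+AcD//+AH//4AAH//4Af//gADf//gD//+AAb//+A///7ABv//4D///+AG///gf//f8AD8f+B//8/4Af3/wH//x/gf/n8AP//n+B/+DAAf/+P8OPzcAA//8/ww/8AAD//x/AD/gAAP//H8AP8AAA//+PwA/4AAB//4fAP/gAAH//h8P/8AAA//+D4//gAAB//8P3/8AAAB//x/fvgAAAD//v//4QAAAP//P//PAAAA//8P/7wAAAH//4f/+AAAA///w///ABAD///A//4AGAP//8A//gAc////4Af8AB/9///wAPwAH/z///AA/AAP/P/z8AD8AA/5+AHzgPwAD/n4AfeA/gAH8/AA5wD+AAfz8P/nAP8AA/PgH//AP+AB++AA/8Af+AB58ABn4A=="/>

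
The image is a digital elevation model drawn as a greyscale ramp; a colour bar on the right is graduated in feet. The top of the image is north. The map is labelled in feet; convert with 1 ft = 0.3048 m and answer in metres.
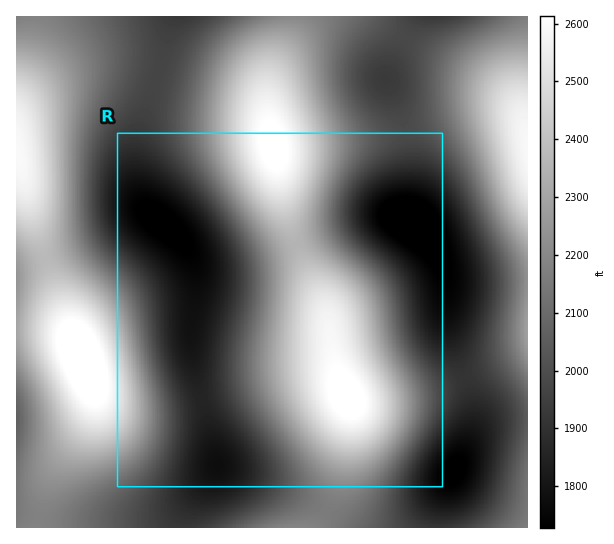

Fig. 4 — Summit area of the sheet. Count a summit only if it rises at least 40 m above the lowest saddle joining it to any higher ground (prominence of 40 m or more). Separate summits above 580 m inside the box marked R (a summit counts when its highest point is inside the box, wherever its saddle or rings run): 2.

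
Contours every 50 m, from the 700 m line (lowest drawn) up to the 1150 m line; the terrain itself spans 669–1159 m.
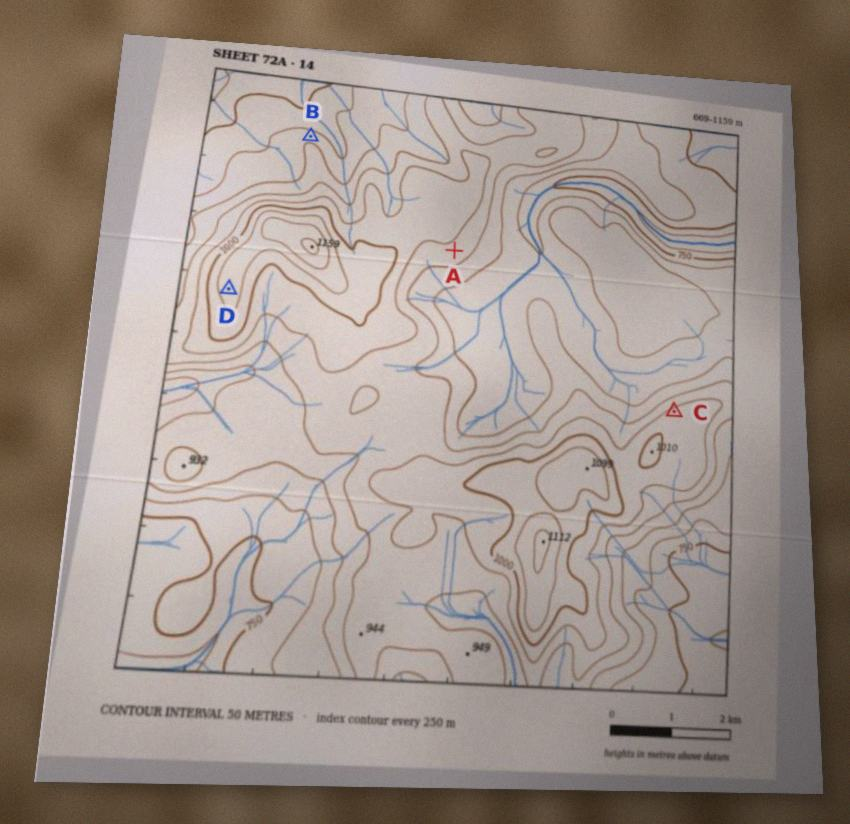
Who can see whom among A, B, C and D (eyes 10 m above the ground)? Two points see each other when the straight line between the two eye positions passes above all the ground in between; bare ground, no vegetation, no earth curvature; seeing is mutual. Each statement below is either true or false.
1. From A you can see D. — false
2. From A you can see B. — false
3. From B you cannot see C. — true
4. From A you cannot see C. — false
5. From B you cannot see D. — true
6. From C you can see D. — true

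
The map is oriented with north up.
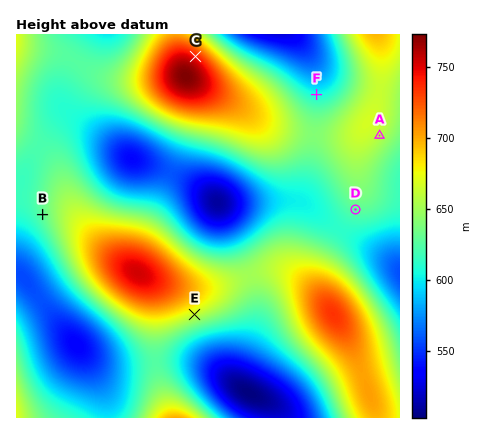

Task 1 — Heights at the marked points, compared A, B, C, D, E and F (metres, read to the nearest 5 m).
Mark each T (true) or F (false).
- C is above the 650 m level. T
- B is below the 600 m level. F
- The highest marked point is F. F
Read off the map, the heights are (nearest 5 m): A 655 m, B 630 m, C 740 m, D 625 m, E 660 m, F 605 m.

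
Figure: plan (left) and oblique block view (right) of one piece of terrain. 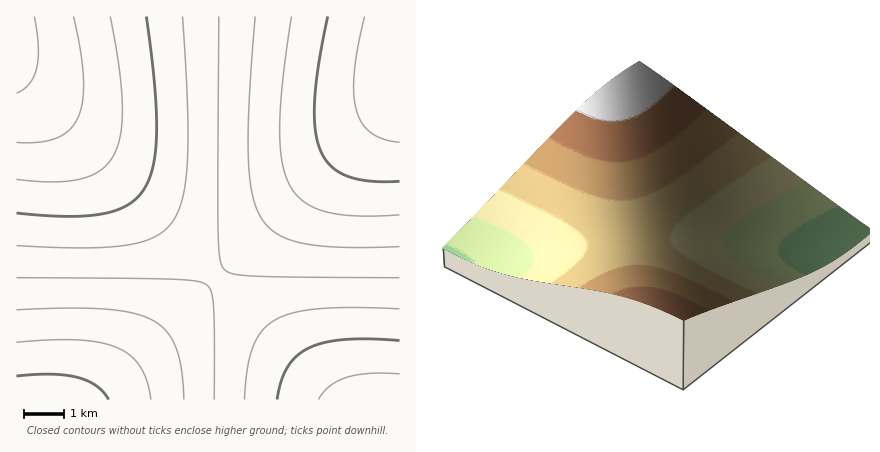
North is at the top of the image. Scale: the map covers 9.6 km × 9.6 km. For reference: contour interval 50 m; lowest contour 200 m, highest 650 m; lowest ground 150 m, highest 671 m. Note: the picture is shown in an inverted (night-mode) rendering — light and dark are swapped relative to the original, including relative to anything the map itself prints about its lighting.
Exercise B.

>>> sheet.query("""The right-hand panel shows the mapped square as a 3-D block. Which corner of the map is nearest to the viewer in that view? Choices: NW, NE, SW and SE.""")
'SE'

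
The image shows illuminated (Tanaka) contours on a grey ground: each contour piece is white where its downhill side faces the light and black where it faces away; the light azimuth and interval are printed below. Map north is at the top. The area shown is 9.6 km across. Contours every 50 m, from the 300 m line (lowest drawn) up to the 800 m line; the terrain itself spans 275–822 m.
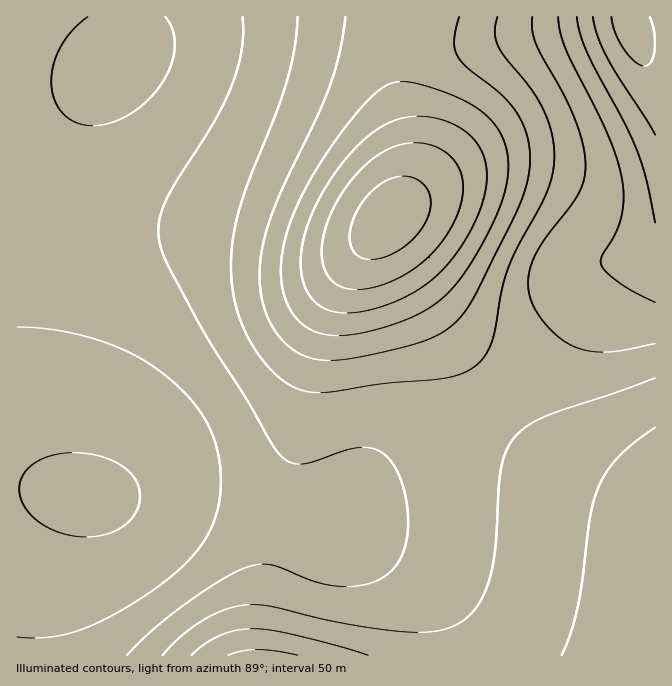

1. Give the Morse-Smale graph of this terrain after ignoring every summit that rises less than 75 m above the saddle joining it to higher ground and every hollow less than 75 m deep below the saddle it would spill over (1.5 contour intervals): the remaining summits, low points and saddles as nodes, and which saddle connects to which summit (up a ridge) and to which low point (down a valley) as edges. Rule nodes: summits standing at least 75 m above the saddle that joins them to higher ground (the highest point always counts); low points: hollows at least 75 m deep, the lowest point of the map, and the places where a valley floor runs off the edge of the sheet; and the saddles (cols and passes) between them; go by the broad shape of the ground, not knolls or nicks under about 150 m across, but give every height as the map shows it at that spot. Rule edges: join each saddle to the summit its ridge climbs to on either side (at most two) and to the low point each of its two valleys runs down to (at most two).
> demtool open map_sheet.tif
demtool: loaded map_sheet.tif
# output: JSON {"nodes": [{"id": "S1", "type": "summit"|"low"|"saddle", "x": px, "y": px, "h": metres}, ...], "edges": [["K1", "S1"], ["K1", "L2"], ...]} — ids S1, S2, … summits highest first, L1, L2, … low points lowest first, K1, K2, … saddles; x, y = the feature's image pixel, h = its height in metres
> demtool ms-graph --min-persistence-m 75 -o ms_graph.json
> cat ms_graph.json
{"nodes": [
{"id": "S1", "type": "summit", "x": 632, "y": 25, "h": 822},
{"id": "S2", "type": "summit", "x": 87, "y": 497, "h": 705},
{"id": "L1", "type": "low", "x": 388, "y": 220, "h": 275},
{"id": "L2", "type": "low", "x": 258, "y": 655, "h": 436},
{"id": "K1", "type": "saddle", "x": 497, "y": 398, "h": 564},
{"id": "K2", "type": "saddle", "x": 400, "y": 38, "h": 462}],
"edges": [["K1", "S1"], ["K1", "S2"], ["K1", "L1"], ["K1", "L2"], ["K2", "S1"], ["K2", "S2"], ["K2", "L1"]]}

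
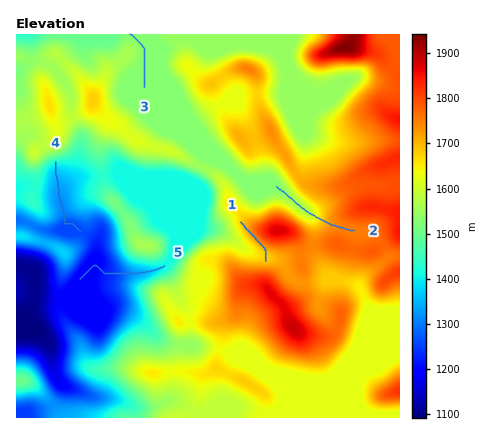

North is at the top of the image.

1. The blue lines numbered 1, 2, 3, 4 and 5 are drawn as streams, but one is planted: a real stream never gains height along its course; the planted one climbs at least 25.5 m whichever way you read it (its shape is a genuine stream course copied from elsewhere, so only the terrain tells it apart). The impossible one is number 1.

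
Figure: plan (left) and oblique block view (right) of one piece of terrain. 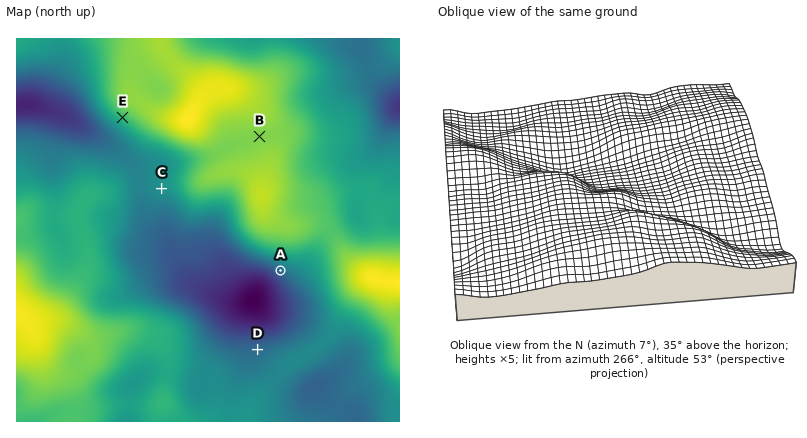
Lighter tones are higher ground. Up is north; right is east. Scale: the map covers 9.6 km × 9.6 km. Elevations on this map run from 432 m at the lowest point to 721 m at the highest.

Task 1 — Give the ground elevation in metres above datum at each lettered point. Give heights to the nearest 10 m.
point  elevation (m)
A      530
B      670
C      580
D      530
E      630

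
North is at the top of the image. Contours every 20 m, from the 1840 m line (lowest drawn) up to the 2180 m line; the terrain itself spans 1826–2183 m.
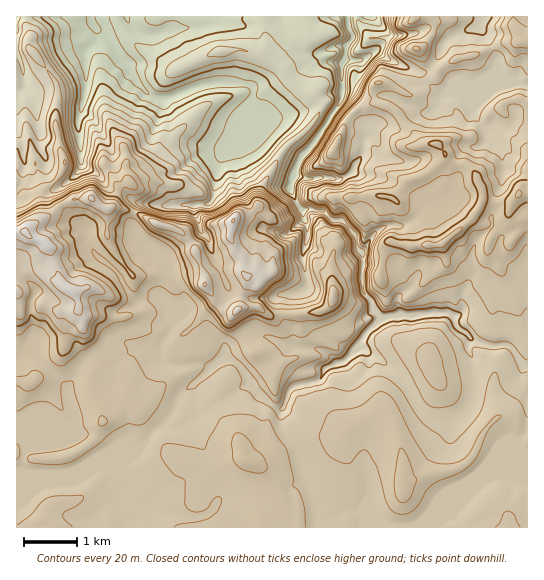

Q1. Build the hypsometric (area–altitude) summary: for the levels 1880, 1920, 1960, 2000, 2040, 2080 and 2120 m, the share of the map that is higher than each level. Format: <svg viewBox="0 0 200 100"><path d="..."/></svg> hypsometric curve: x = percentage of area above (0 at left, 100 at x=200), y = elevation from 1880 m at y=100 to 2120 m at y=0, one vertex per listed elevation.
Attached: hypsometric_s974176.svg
<svg viewBox="0 0 200 100"><path d="M190 100l-15-17-11-16-10-17-31-17-91-16-20-17"/></svg>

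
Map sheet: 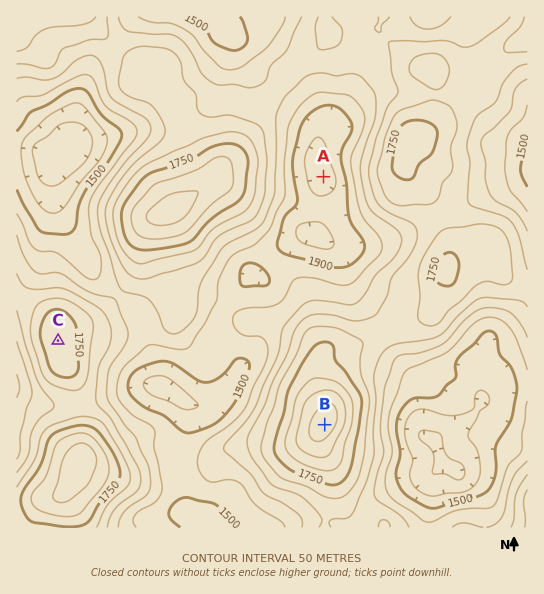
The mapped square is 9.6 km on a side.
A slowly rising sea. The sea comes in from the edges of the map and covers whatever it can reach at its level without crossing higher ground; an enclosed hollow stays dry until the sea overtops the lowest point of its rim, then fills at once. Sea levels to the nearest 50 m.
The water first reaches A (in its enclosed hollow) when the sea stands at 1550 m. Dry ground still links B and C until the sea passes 1600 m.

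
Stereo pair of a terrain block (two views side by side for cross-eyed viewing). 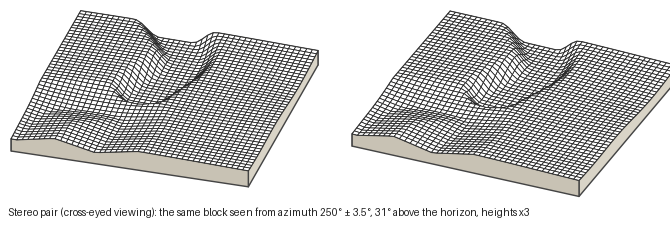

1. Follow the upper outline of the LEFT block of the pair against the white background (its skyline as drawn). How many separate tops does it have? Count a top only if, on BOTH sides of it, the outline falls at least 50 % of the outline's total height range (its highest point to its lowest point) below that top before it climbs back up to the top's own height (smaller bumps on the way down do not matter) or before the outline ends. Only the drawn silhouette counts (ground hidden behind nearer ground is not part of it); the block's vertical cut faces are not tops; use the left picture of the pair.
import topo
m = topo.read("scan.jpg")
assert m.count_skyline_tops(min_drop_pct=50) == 0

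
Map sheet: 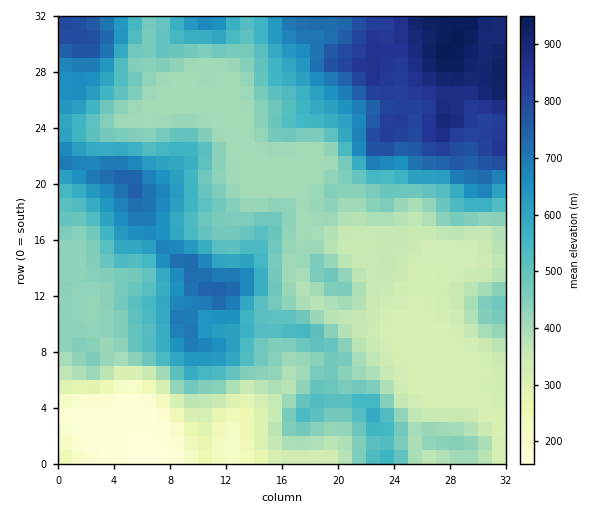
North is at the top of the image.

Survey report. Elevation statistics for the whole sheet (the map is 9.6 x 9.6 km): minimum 160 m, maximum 960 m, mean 510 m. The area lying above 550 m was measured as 31.1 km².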